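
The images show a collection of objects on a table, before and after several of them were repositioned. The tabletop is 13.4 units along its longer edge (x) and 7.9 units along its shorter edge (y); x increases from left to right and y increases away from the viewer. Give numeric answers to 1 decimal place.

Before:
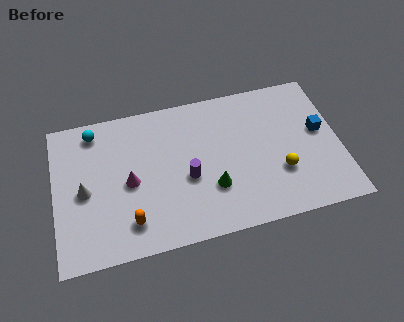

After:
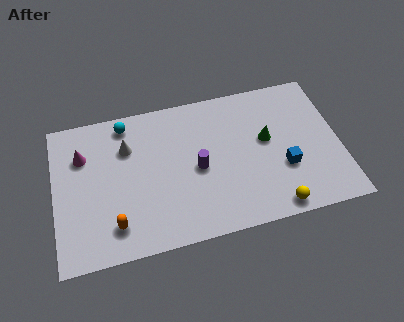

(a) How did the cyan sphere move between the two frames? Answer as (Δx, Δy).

(1.5, 0.1)

The cyan sphere was at about (2.0, 6.8) and moved to about (3.5, 6.9).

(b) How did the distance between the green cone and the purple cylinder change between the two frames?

+2.0

They were about 1.4 units apart before and 3.4 after — 2.0 units further apart.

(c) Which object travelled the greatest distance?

the green cone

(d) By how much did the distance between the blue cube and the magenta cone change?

+0.7

Before: roughly 9.0 units apart; after: 9.7. That's 0.7 units further apart.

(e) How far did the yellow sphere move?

1.8

The yellow sphere moved from about (10.5, 2.6) to (10.1, 0.8), a distance of √(0.4² + 1.8²) ≈ 1.8.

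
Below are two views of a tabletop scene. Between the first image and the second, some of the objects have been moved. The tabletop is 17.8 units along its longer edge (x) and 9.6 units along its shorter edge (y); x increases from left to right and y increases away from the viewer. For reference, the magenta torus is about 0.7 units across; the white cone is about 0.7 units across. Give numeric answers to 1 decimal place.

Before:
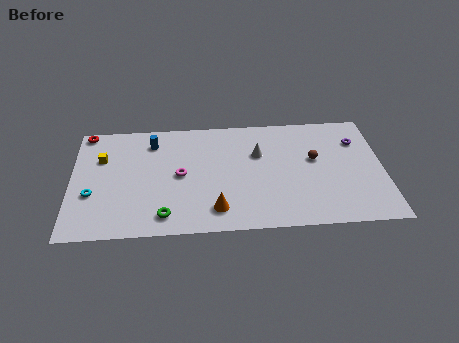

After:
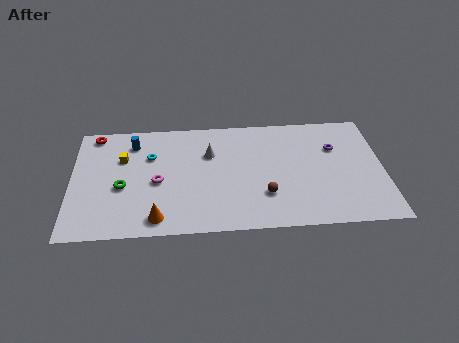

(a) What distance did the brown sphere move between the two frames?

4.0

From (13.9, 5.6) to (11.0, 2.8), the brown sphere covered √(2.9² + 2.8²) ≈ 4.0 units.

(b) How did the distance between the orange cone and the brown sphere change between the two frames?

-0.6

Before: roughly 6.9 units apart; after: 6.3. That's 0.6 units closer together.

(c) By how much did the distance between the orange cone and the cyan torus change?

-2.0

They were about 7.2 units apart before and 5.2 after — 2.0 units closer together.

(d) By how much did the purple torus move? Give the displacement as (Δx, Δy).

(-1.3, -0.5)

From the two frames, the purple torus sits at roughly (16.4, 7.0) before and (15.1, 6.5) after.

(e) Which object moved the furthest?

the cyan torus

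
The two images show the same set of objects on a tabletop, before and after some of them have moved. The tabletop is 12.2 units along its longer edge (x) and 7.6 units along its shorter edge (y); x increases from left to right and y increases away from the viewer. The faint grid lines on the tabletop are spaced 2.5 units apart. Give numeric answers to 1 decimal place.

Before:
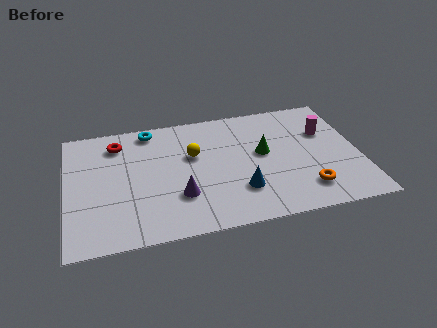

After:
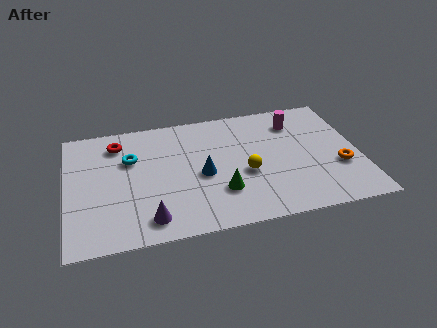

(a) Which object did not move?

the red torus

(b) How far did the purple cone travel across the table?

1.7

The purple cone was near (4.6, 2.3) before and (3.3, 1.2) after, so it travelled √(1.3² + 1.1²) ≈ 1.7 units.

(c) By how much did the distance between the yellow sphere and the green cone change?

-1.5

The distance was about 2.9 in the first image and 1.4 in the second, so they moved 1.5 units closer together.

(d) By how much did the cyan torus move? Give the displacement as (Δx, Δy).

(-0.9, -1.7)

The cyan torus started near (3.6, 6.7) and ended near (2.7, 5.0).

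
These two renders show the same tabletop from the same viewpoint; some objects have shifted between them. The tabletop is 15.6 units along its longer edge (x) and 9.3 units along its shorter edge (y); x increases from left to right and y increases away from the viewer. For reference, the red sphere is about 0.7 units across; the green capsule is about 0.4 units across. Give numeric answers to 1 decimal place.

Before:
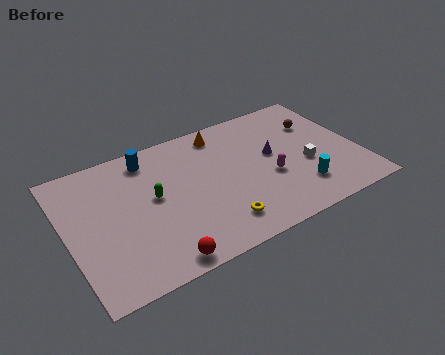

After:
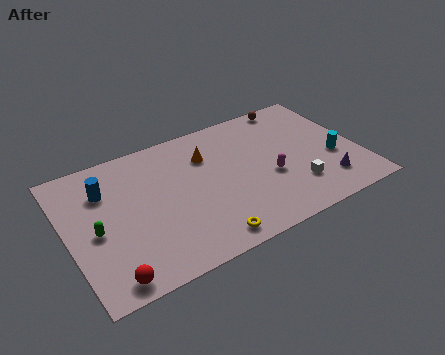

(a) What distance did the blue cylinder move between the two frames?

2.8

The blue cylinder was near (4.7, 7.9) before and (2.2, 6.7) after, so it travelled √(2.5² + 1.2²) ≈ 2.8 units.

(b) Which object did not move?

the magenta capsule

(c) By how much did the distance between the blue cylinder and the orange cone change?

+1.5

The distance was about 4.0 in the first image and 5.5 in the second, so they moved 1.5 units further apart.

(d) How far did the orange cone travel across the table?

1.6

The orange cone moved from about (8.7, 8.0) to (7.7, 6.7), a distance of √(1.0² + 1.3²) ≈ 1.6.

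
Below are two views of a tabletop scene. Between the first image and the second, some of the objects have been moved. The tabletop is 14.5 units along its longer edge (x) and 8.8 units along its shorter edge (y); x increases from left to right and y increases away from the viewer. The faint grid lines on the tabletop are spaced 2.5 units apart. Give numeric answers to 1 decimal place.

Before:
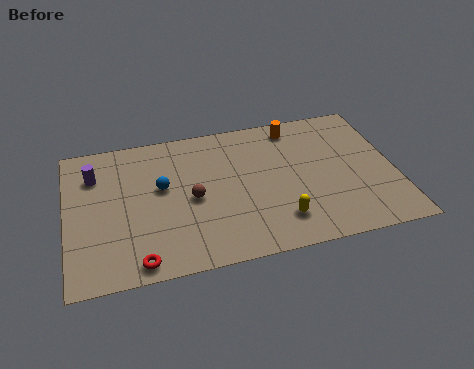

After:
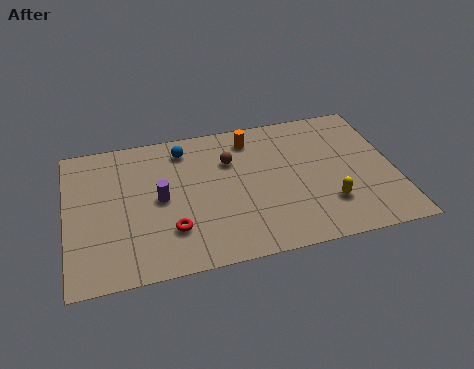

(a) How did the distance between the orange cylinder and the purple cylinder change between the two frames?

-4.0

They were about 9.1 units apart before and 5.1 after — 4.0 units closer together.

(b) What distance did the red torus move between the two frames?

2.1

The red torus was near (3.0, 0.9) before and (4.5, 2.4) after, so it travelled √(1.5² + 1.5²) ≈ 2.1 units.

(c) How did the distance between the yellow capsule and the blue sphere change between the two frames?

+1.9

They were about 5.9 units apart before and 7.8 after — 1.9 units further apart.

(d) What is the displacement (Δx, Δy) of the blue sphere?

(1.1, 2.2)

The blue sphere was at about (4.2, 5.1) and moved to about (5.3, 7.3).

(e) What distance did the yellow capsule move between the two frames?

2.3

The yellow capsule was near (9.2, 1.9) before and (11.4, 2.4) after, so it travelled √(2.2² + 0.5²) ≈ 2.3 units.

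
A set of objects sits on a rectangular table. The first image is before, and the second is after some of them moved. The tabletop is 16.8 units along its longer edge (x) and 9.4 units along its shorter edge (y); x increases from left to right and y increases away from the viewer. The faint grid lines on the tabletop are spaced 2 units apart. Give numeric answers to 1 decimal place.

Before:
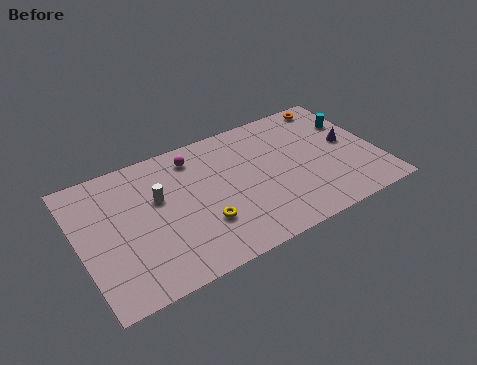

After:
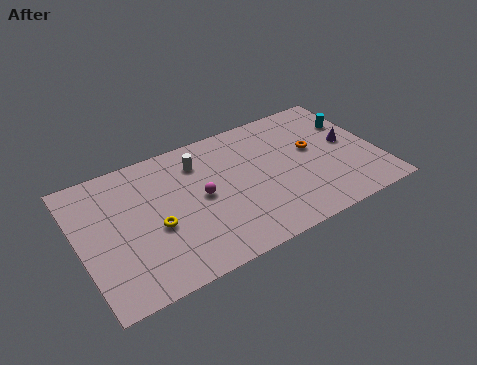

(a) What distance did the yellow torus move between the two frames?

2.7

The yellow torus moved from about (6.6, 2.9) to (4.1, 3.9), a distance of √(2.5² + 1.0²) ≈ 2.7.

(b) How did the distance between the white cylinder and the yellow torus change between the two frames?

+0.9

Before: roughly 3.6 units apart; after: 4.5. That's 0.9 units further apart.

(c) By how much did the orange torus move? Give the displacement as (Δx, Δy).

(-1.7, -3.0)

The orange torus was at about (15.0, 8.4) and moved to about (13.3, 5.4).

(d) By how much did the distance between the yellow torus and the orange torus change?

-0.7

Before: roughly 10.0 units apart; after: 9.3. That's 0.7 units closer together.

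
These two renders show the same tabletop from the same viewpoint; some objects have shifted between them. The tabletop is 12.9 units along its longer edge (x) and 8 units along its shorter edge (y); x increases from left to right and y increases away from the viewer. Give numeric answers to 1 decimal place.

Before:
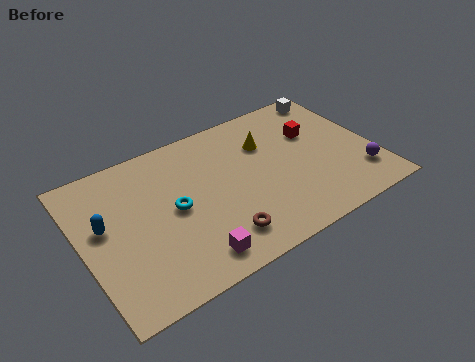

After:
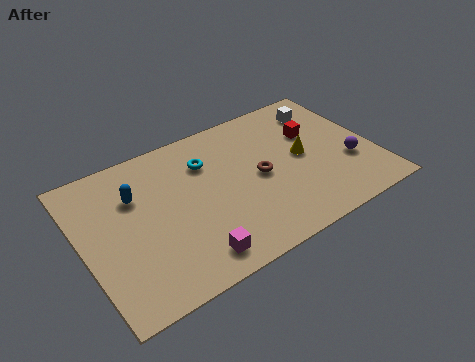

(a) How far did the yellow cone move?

2.1

From (8.4, 5.6) to (9.8, 4.1), the yellow cone covered √(1.4² + 1.5²) ≈ 2.1 units.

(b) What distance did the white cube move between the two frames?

0.9

From (11.8, 7.1) to (11.2, 6.4), the white cube covered √(0.6² + 0.7²) ≈ 0.9 units.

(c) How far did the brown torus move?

3.2

The brown torus moved from about (5.6, 1.6) to (7.8, 3.9), a distance of √(2.2² + 2.3²) ≈ 3.2.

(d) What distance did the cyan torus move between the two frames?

2.5

The cyan torus was near (4.0, 4.0) before and (5.7, 5.8) after, so it travelled √(1.7² + 1.8²) ≈ 2.5 units.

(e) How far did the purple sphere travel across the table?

0.9

The purple sphere was near (12.0, 1.9) before and (11.7, 2.8) after, so it travelled √(0.3² + 0.9²) ≈ 0.9 units.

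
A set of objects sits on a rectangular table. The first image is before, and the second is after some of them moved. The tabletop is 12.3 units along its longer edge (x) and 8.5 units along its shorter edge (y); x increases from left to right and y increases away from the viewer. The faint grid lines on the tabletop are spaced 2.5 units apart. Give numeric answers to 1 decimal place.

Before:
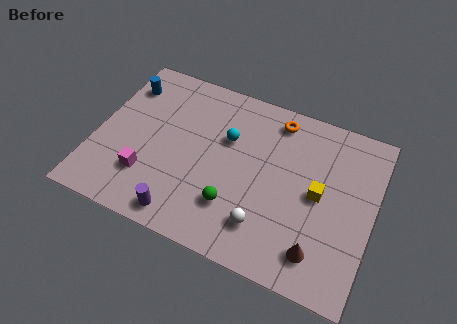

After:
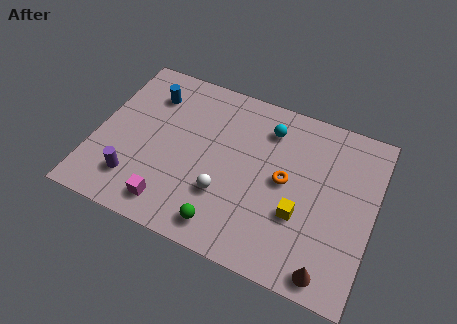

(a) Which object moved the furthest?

the orange torus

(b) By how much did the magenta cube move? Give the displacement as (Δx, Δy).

(1.2, -1.0)

From the two frames, the magenta cube sits at roughly (2.5, 2.3) before and (3.7, 1.3) after.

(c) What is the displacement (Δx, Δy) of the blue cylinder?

(1.2, -0.1)

From the two frames, the blue cylinder sits at roughly (0.9, 6.6) before and (2.1, 6.5) after.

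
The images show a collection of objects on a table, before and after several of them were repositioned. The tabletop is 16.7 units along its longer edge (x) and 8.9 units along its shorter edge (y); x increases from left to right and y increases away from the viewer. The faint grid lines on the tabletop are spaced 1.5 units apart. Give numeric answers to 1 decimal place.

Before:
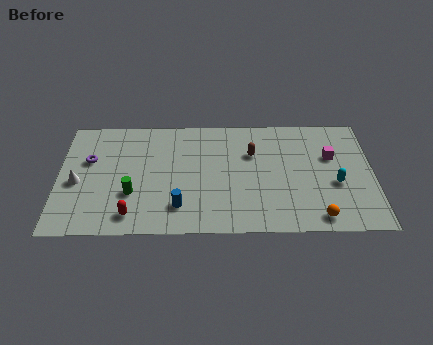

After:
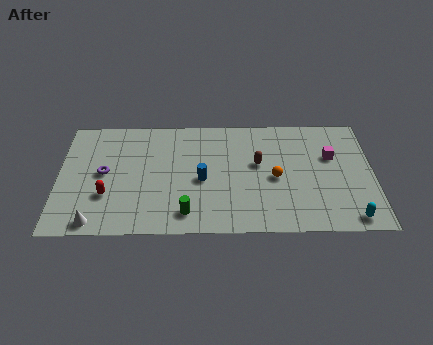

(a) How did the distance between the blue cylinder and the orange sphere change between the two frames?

-3.5

The distance was about 7.4 in the first image and 3.9 in the second, so they moved 3.5 units closer together.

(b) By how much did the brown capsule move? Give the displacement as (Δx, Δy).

(0.3, -0.8)

From the two frames, the brown capsule sits at roughly (10.3, 6.0) before and (10.6, 5.2) after.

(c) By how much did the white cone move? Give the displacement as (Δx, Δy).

(1.0, -3.0)

The white cone was at about (1.0, 3.9) and moved to about (2.0, 0.9).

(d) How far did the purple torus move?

1.3

The purple torus was near (1.6, 5.6) before and (2.4, 4.6) after, so it travelled √(0.8² + 1.0²) ≈ 1.3 units.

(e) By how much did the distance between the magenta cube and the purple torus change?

-0.8

The distance was about 12.9 in the first image and 12.1 in the second, so they moved 0.8 units closer together.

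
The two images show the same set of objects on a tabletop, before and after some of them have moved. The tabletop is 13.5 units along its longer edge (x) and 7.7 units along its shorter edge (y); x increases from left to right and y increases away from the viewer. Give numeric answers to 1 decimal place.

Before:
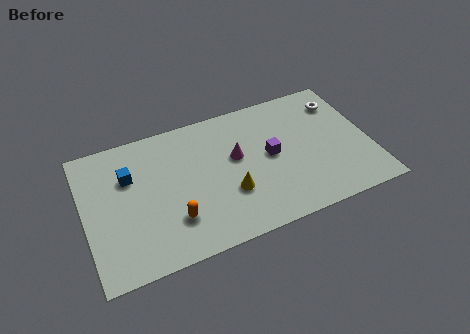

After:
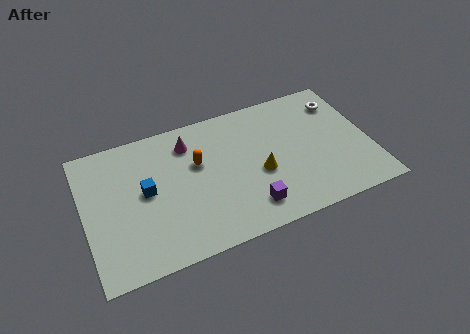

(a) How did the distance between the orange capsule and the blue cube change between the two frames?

-1.0

The distance was about 3.6 in the first image and 2.6 in the second, so they moved 1.0 units closer together.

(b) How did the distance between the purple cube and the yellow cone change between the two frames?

-0.7

The distance was about 2.5 in the first image and 1.8 in the second, so they moved 0.7 units closer together.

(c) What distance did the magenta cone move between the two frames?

2.6

The magenta cone moved from about (7.2, 4.5) to (5.1, 6.1), a distance of √(2.1² + 1.6²) ≈ 2.6.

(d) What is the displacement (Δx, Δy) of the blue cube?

(0.7, -1.1)

The blue cube started near (2.2, 5.2) and ended near (2.9, 4.1).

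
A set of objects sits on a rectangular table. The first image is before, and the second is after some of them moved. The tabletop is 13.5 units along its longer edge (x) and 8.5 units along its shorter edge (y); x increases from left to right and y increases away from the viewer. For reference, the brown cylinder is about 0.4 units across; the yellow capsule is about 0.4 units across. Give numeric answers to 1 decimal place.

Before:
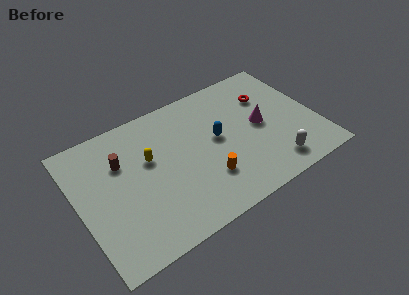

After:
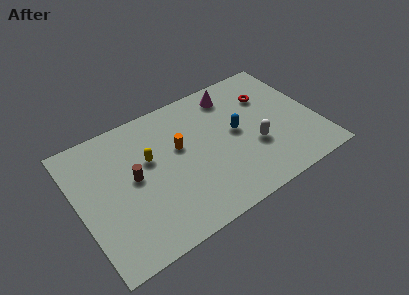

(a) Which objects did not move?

the yellow capsule and the red torus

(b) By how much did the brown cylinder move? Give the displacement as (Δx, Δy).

(0.5, -1.3)

The brown cylinder started near (2.6, 5.8) and ended near (3.1, 4.5).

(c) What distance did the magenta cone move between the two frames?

3.0

The magenta cone moved from about (10.4, 4.3) to (9.2, 7.1), a distance of √(1.2² + 2.8²) ≈ 3.0.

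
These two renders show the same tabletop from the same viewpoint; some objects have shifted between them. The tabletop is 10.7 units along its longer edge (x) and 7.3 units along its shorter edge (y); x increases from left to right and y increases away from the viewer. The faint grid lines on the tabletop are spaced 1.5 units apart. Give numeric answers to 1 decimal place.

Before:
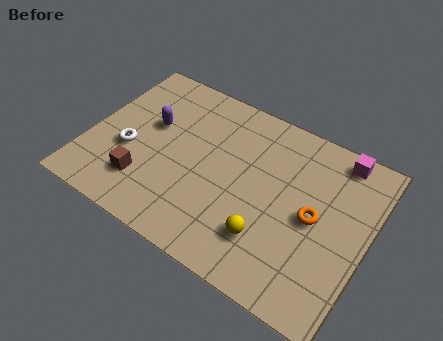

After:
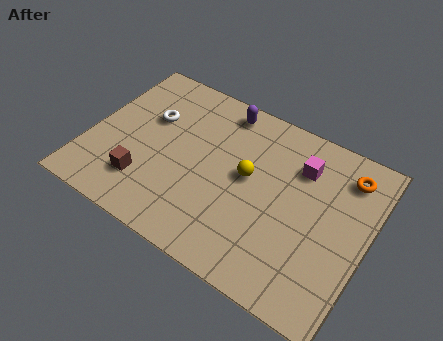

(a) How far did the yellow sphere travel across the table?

2.4

From (7.2, 1.9) to (6.1, 4.0), the yellow sphere covered √(1.1² + 2.1²) ≈ 2.4 units.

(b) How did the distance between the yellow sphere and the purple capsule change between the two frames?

-2.8

Before: roughly 5.6 units apart; after: 2.8. That's 2.8 units closer together.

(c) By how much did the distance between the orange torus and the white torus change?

+0.5

The distance was about 7.1 in the first image and 7.6 in the second, so they moved 0.5 units further apart.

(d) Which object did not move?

the brown cube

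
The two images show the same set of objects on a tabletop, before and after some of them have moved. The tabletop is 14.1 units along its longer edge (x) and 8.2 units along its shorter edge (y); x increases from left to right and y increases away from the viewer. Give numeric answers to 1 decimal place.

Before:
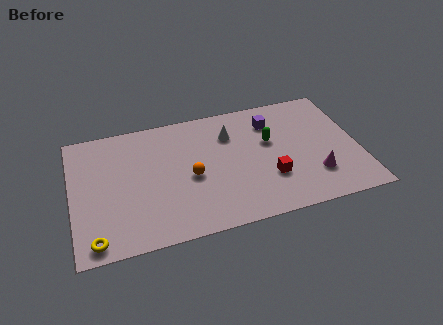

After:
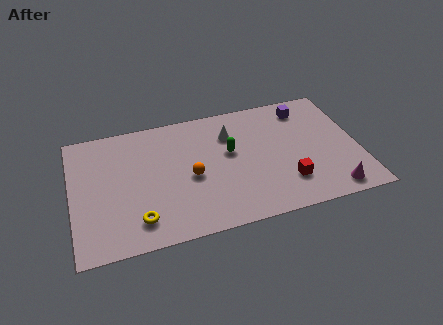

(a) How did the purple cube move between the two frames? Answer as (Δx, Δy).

(1.7, 0.5)

From the two frames, the purple cube sits at roughly (10.0, 6.3) before and (11.7, 6.8) after.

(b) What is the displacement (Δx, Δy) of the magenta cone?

(0.7, -1.2)

The magenta cone started near (11.8, 2.2) and ended near (12.5, 1.0).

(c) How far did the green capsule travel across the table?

2.0

The green capsule was near (9.8, 5.0) before and (7.8, 4.8) after, so it travelled √(2.0² + 0.2²) ≈ 2.0 units.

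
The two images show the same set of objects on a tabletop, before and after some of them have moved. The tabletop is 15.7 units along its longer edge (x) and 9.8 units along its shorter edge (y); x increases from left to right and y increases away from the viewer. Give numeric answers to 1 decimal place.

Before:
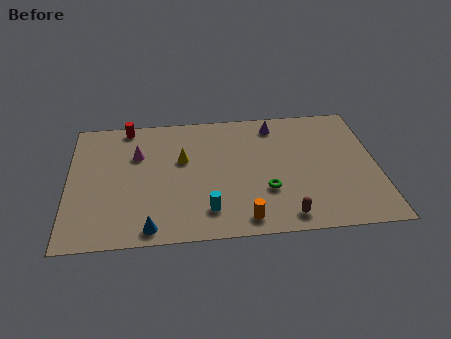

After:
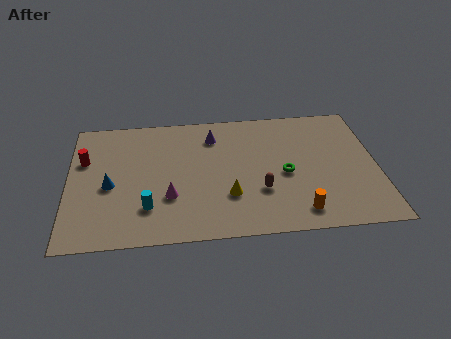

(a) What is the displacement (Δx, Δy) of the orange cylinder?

(2.8, 0.3)

The orange cylinder started near (8.8, 1.2) and ended near (11.6, 1.5).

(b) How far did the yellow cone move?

3.8

The yellow cone moved from about (5.8, 6.0) to (8.1, 3.0), a distance of √(2.3² + 3.0²) ≈ 3.8.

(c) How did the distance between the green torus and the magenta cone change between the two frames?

-1.3

The distance was about 7.3 in the first image and 6.0 in the second, so they moved 1.3 units closer together.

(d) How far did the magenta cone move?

3.8

The magenta cone moved from about (3.5, 6.6) to (5.1, 3.2), a distance of √(1.6² + 3.4²) ≈ 3.8.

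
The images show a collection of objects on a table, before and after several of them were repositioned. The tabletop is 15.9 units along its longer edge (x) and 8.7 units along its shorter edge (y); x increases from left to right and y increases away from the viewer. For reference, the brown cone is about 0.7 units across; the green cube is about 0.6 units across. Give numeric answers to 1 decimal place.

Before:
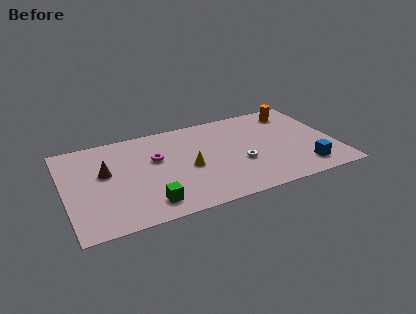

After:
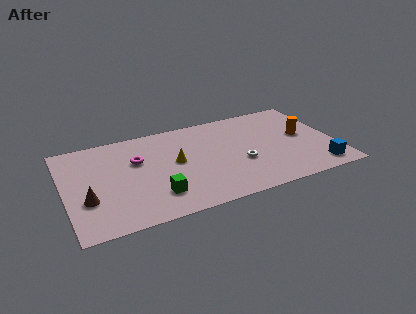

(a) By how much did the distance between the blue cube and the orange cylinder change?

-2.2

The distance was about 5.6 in the first image and 3.4 in the second, so they moved 2.2 units closer together.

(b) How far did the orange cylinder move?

2.5

From (13.9, 7.2) to (14.1, 4.7), the orange cylinder covered √(0.2² + 2.5²) ≈ 2.5 units.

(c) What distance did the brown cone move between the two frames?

2.4

The brown cone was near (2.4, 5.1) before and (1.2, 3.0) after, so it travelled √(1.2² + 2.1²) ≈ 2.4 units.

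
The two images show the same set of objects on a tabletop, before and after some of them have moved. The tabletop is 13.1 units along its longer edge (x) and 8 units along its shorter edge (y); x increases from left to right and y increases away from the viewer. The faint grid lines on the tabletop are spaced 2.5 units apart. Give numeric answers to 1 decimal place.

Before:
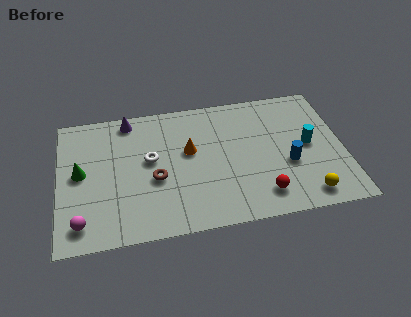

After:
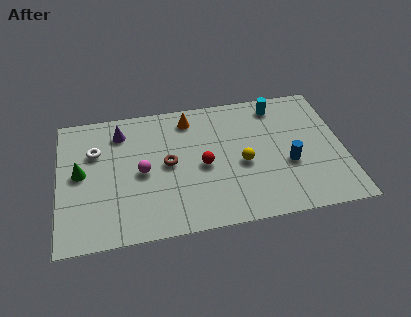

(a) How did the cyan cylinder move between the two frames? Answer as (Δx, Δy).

(-1.3, 2.7)

From the two frames, the cyan cylinder sits at roughly (11.5, 4.1) before and (10.2, 6.8) after.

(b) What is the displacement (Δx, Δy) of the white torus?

(-2.5, 0.9)

The white torus started near (4.2, 4.5) and ended near (1.7, 5.4).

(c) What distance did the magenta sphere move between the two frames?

3.8

From (1.0, 1.3) to (3.8, 3.8), the magenta sphere covered √(2.8² + 2.5²) ≈ 3.8 units.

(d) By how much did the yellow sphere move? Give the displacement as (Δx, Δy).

(-2.8, 2.4)

The yellow sphere was at about (11.2, 1.1) and moved to about (8.4, 3.5).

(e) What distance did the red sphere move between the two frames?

3.4

From (9.2, 1.5) to (6.6, 3.7), the red sphere covered √(2.6² + 2.2²) ≈ 3.4 units.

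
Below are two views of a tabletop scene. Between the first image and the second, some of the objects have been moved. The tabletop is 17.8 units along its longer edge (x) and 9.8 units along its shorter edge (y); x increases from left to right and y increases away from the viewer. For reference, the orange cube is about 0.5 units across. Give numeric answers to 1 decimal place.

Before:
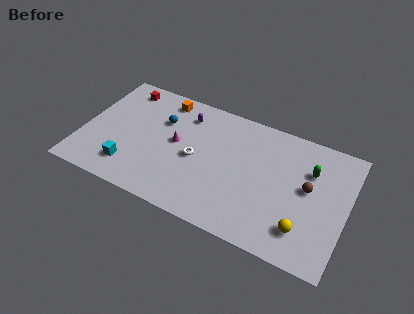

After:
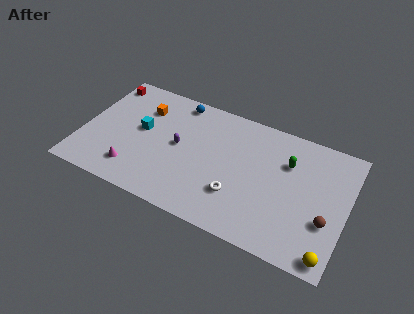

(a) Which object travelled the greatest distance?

the magenta cone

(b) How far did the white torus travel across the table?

3.4

The white torus was near (7.7, 4.6) before and (10.7, 2.9) after, so it travelled √(3.0² + 1.7²) ≈ 3.4 units.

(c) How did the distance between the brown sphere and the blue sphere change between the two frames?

+1.7

Before: roughly 10.2 units apart; after: 11.9. That's 1.7 units further apart.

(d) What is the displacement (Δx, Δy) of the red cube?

(-1.3, 0.0)

From the two frames, the red cube sits at roughly (2.2, 8.4) before and (0.9, 8.4) after.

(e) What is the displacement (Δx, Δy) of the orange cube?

(-1.2, -1.3)

From the two frames, the orange cube sits at roughly (5.0, 8.5) before and (3.8, 7.2) after.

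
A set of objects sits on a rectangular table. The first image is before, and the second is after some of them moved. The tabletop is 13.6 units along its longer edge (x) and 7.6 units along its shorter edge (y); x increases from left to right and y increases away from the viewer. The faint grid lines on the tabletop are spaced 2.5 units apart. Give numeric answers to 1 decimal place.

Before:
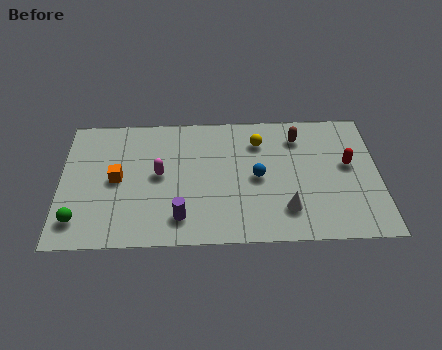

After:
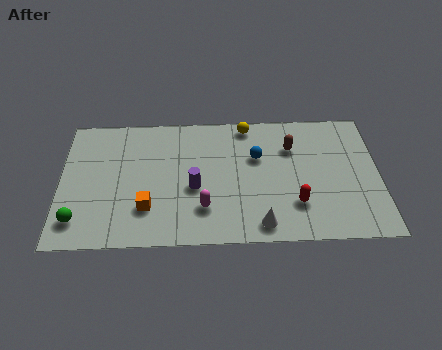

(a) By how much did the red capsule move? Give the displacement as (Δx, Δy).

(-2.3, -2.2)

The red capsule was at about (12.3, 4.3) and moved to about (10.0, 2.1).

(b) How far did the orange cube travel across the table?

2.1

From (2.4, 3.8) to (3.7, 2.1), the orange cube covered √(1.3² + 1.7²) ≈ 2.1 units.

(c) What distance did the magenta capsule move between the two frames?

2.8

From (4.2, 4.0) to (6.1, 2.0), the magenta capsule covered √(1.9² + 2.0²) ≈ 2.8 units.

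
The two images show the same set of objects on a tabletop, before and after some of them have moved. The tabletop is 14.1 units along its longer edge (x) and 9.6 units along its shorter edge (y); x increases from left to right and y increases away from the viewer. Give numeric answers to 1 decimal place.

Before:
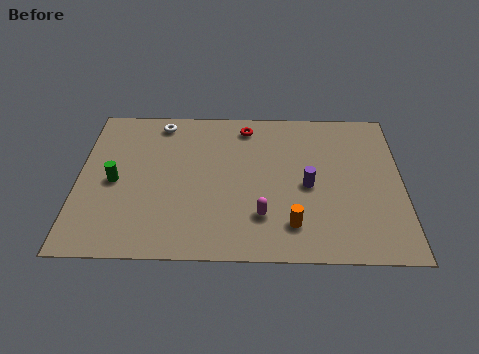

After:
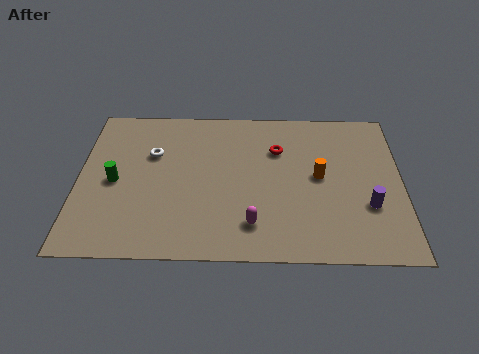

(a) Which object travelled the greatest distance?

the orange cylinder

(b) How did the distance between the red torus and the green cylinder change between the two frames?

+0.6

Before: roughly 6.8 units apart; after: 7.4. That's 0.6 units further apart.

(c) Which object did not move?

the green cylinder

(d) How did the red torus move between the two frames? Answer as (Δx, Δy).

(1.4, -1.5)

The red torus started near (7.3, 8.2) and ended near (8.7, 6.7).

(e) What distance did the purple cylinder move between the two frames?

2.9

The purple cylinder was near (10.0, 4.4) before and (12.6, 3.2) after, so it travelled √(2.6² + 1.2²) ≈ 2.9 units.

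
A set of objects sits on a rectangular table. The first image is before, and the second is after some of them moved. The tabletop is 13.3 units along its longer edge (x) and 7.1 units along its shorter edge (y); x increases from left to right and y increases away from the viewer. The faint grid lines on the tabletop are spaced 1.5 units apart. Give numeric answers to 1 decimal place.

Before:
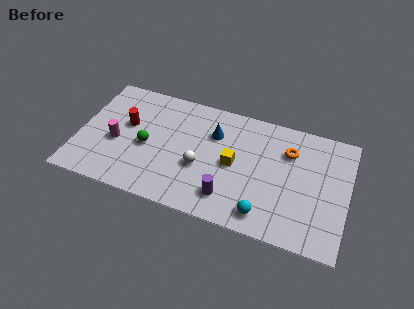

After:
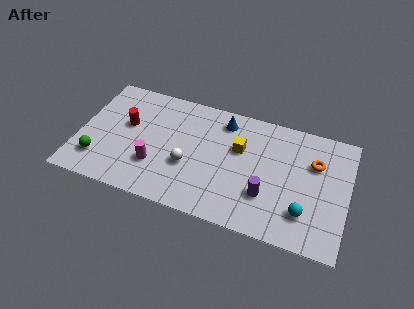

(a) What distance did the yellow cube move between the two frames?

1.0

The yellow cube was near (7.7, 3.5) before and (7.9, 4.5) after, so it travelled √(0.2² + 1.0²) ≈ 1.0 units.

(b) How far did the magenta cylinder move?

2.2

The magenta cylinder moved from about (1.9, 3.0) to (3.9, 2.2), a distance of √(2.0² + 0.8²) ≈ 2.2.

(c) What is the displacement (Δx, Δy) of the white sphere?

(-0.6, -0.1)

From the two frames, the white sphere sits at roughly (6.1, 2.8) before and (5.5, 2.7) after.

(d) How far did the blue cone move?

1.0

The blue cone moved from about (6.6, 5.0) to (7.0, 5.9), a distance of √(0.4² + 0.9²) ≈ 1.0.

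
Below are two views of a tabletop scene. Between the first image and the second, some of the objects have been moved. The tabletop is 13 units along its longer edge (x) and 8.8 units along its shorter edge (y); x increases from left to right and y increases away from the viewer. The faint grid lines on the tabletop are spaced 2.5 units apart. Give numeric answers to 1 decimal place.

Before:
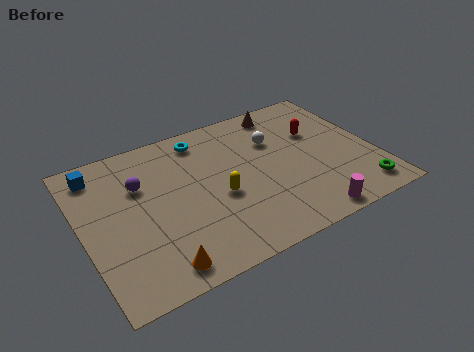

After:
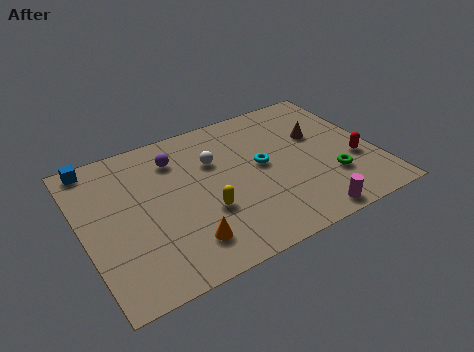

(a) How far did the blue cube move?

0.6

From (1.0, 7.4) to (0.9, 8.0), the blue cube covered √(0.1² + 0.6²) ≈ 0.6 units.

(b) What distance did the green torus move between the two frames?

1.7

The green torus was near (11.9, 1.3) before and (10.8, 2.6) after, so it travelled √(1.1² + 1.3²) ≈ 1.7 units.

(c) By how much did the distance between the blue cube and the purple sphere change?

+1.4

The distance was about 2.3 in the first image and 3.7 in the second, so they moved 1.4 units further apart.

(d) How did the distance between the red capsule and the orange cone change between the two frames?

-1.1

They were about 9.1 units apart before and 8.0 after — 1.1 units closer together.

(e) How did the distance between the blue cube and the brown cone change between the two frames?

+1.6

The distance was about 8.5 in the first image and 10.1 in the second, so they moved 1.6 units further apart.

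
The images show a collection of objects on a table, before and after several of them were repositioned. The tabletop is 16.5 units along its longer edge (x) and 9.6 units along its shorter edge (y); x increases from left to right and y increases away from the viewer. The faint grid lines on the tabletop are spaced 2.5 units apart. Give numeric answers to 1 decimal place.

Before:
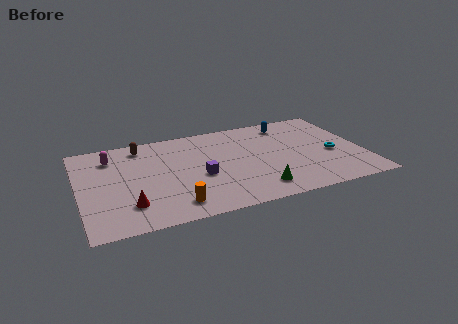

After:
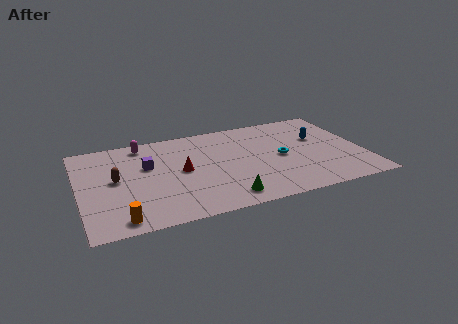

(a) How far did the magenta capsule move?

2.1

The magenta capsule was near (2.0, 7.5) before and (3.9, 8.4) after, so it travelled √(1.9² + 0.9²) ≈ 2.1 units.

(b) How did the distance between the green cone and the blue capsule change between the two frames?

+0.7

They were about 6.9 units apart before and 7.6 after — 0.7 units further apart.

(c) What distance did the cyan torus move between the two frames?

3.0

The cyan torus was near (14.7, 4.1) before and (11.7, 4.6) after, so it travelled √(3.0² + 0.5²) ≈ 3.0 units.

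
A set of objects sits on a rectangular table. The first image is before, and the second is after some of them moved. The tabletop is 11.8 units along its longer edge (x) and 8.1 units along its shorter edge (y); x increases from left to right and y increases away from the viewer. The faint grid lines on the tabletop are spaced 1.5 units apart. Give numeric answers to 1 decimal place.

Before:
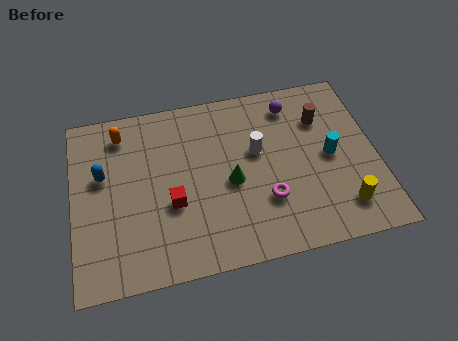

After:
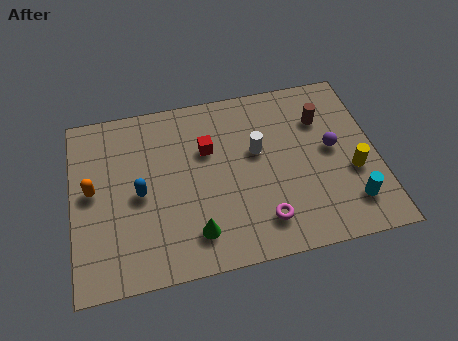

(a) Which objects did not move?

the brown cylinder and the white cylinder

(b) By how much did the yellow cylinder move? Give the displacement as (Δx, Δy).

(0.5, 1.5)

The yellow cylinder was at about (10.3, 1.6) and moved to about (10.8, 3.1).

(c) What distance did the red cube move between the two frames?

2.7

The red cube was near (3.8, 3.1) before and (5.3, 5.3) after, so it travelled √(1.5² + 2.2²) ≈ 2.7 units.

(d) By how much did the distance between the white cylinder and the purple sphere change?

+0.5

Before: roughly 2.4 units apart; after: 2.9. That's 0.5 units further apart.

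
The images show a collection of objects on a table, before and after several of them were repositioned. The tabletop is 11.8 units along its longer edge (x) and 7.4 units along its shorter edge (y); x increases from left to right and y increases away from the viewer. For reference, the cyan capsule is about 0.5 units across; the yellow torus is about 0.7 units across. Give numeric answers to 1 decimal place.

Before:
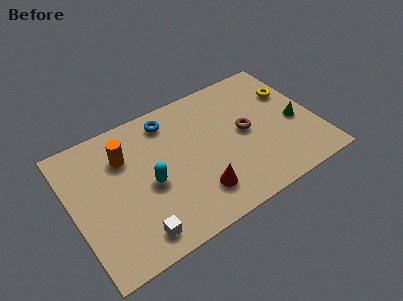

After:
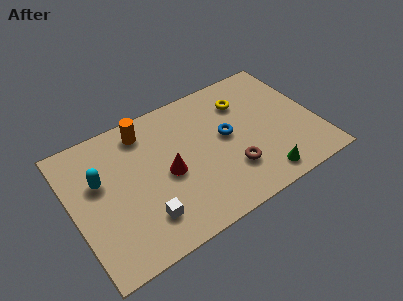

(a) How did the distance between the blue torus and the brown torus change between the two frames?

-2.3

They were about 4.2 units apart before and 1.9 after — 2.3 units closer together.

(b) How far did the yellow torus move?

2.4

The yellow torus moved from about (10.9, 5.0) to (8.6, 5.5), a distance of √(2.3² + 0.5²) ≈ 2.4.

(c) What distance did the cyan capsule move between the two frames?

2.6

The cyan capsule moved from about (3.6, 3.3) to (1.4, 4.6), a distance of √(2.2² + 1.3²) ≈ 2.6.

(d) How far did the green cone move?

3.0

The green cone moved from about (10.8, 3.2) to (8.7, 1.0), a distance of √(2.1² + 2.2²) ≈ 3.0.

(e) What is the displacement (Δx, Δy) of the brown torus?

(-1.0, -1.7)

From the two frames, the brown torus sits at roughly (8.4, 3.8) before and (7.4, 2.1) after.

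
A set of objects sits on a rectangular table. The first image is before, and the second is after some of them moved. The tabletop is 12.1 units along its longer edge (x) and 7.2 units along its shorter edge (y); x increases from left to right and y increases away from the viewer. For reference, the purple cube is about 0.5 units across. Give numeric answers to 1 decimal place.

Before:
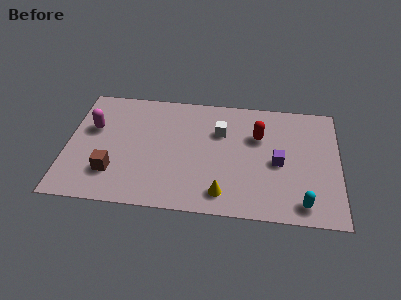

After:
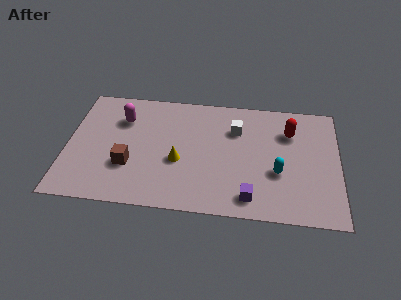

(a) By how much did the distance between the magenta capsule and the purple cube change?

-1.3

They were about 8.4 units apart before and 7.1 after — 1.3 units closer together.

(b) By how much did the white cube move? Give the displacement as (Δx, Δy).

(0.7, 0.2)

From the two frames, the white cube sits at roughly (6.8, 4.9) before and (7.5, 5.1) after.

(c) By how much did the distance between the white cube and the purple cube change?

+1.0

They were about 3.1 units apart before and 4.1 after — 1.0 units further apart.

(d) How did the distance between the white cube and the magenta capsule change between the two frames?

-0.6

They were about 5.7 units apart before and 5.1 after — 0.6 units closer together.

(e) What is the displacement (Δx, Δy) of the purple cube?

(-1.2, -2.2)

The purple cube was at about (9.4, 3.3) and moved to about (8.2, 1.1).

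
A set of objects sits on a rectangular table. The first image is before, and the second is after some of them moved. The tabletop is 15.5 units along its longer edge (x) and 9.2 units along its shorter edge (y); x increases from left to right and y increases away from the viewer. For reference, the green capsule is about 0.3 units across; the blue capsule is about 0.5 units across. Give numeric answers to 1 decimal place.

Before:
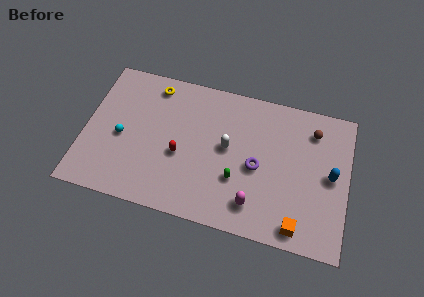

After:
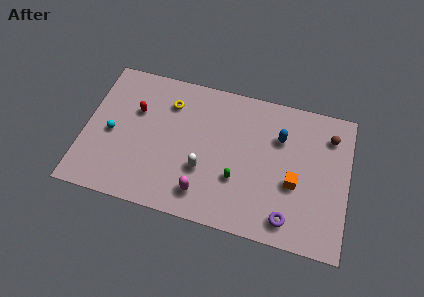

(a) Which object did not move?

the green capsule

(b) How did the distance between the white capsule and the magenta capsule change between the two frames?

-2.2

Before: roughly 3.7 units apart; after: 1.5. That's 2.2 units closer together.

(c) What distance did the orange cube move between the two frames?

2.6

The orange cube moved from about (12.8, 1.1) to (12.4, 3.7), a distance of √(0.4² + 2.6²) ≈ 2.6.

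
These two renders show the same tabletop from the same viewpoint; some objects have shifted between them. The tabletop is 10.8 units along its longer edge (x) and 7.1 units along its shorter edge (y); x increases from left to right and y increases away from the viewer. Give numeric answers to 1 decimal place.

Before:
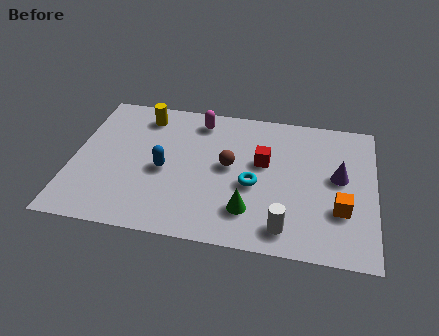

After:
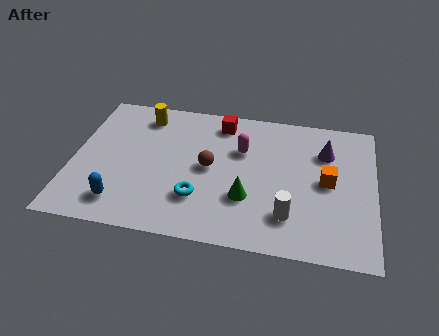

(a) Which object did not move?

the yellow cylinder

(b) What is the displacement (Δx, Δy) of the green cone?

(-0.1, 0.6)

From the two frames, the green cone sits at roughly (6.4, 1.7) before and (6.3, 2.3) after.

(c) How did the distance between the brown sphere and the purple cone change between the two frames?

+0.5

Before: roughly 3.9 units apart; after: 4.4. That's 0.5 units further apart.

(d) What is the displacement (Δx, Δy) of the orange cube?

(-0.5, 1.3)

The orange cube started near (9.6, 2.3) and ended near (9.1, 3.6).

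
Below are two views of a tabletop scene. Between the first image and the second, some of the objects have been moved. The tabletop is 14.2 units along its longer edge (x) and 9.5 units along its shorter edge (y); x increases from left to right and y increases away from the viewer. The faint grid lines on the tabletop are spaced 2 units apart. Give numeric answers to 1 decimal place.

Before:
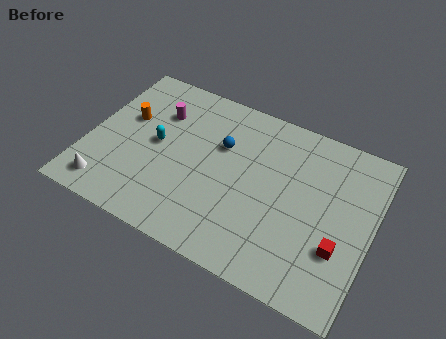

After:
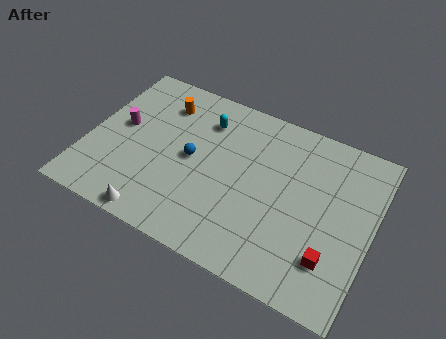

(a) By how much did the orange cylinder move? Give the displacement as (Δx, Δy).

(1.6, 1.6)

The orange cylinder was at about (1.7, 5.8) and moved to about (3.3, 7.4).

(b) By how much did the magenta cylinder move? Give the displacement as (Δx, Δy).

(-1.7, -1.6)

The magenta cylinder was at about (3.2, 6.8) and moved to about (1.5, 5.2).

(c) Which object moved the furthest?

the cyan capsule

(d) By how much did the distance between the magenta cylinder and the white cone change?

-0.6

The distance was about 5.7 in the first image and 5.1 in the second, so they moved 0.6 units closer together.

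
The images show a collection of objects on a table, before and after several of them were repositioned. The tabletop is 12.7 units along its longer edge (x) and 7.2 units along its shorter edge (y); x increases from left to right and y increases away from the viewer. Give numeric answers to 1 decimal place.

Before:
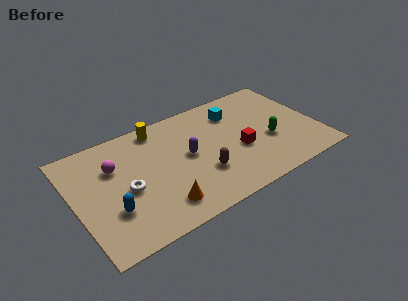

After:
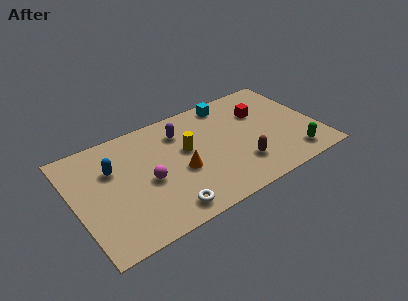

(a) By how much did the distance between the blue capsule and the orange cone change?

+1.2

The distance was about 2.6 in the first image and 3.8 in the second, so they moved 1.2 units further apart.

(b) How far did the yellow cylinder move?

2.4

The yellow cylinder was near (4.7, 6.3) before and (5.9, 4.2) after, so it travelled √(1.2² + 2.1²) ≈ 2.4 units.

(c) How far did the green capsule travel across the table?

1.9

The green capsule moved from about (10.1, 2.8) to (11.1, 1.2), a distance of √(1.0² + 1.6²) ≈ 1.9.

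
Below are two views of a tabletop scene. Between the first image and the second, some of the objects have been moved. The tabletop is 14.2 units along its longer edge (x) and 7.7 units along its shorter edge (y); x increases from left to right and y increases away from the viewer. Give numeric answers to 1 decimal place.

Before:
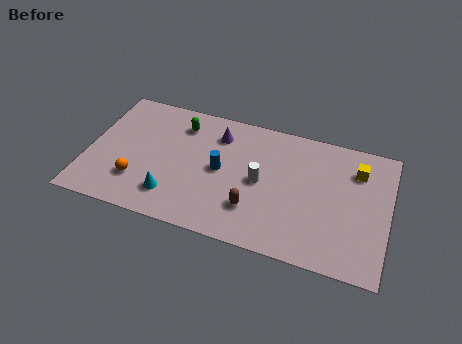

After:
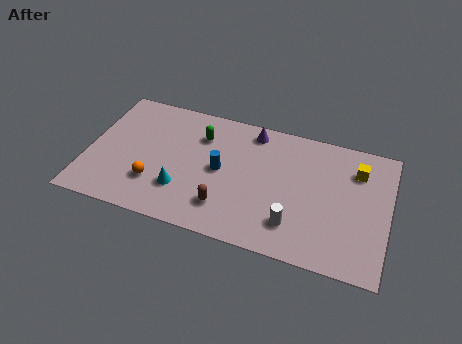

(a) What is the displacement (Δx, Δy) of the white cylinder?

(1.7, -2.0)

The white cylinder was at about (8.2, 3.8) and moved to about (9.9, 1.8).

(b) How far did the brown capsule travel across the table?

1.3

From (8.0, 2.1) to (6.7, 1.8), the brown capsule covered √(1.3² + 0.3²) ≈ 1.3 units.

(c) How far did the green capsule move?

1.1

The green capsule moved from about (4.2, 6.1) to (5.2, 5.7), a distance of √(1.0² + 0.4²) ≈ 1.1.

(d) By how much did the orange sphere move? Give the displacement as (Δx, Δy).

(0.8, 0.1)

From the two frames, the orange sphere sits at roughly (2.5, 2.1) before and (3.3, 2.2) after.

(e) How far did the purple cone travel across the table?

1.7

From (6.0, 6.0) to (7.6, 6.7), the purple cone covered √(1.6² + 0.7²) ≈ 1.7 units.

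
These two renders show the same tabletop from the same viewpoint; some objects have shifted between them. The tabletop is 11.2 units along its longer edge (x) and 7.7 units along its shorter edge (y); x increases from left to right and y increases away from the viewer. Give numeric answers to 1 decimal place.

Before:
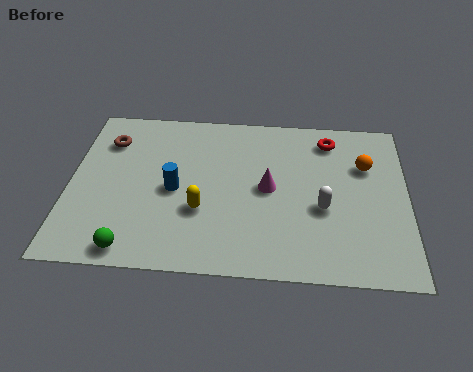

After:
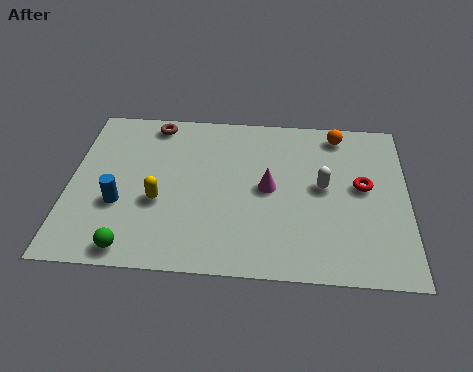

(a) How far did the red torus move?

2.5

The red torus was near (8.6, 6.4) before and (9.7, 4.2) after, so it travelled √(1.1² + 2.2²) ≈ 2.5 units.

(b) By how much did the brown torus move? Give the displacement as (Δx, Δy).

(1.5, 1.0)

From the two frames, the brown torus sits at roughly (1.2, 5.8) before and (2.7, 6.8) after.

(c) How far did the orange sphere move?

1.7

The orange sphere was near (9.8, 5.2) before and (8.9, 6.7) after, so it travelled √(0.9² + 1.5²) ≈ 1.7 units.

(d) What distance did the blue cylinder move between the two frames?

2.0

The blue cylinder was near (3.5, 3.6) before and (1.7, 2.8) after, so it travelled √(1.8² + 0.8²) ≈ 2.0 units.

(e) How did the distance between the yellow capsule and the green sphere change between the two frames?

-0.6

They were about 2.9 units apart before and 2.3 after — 0.6 units closer together.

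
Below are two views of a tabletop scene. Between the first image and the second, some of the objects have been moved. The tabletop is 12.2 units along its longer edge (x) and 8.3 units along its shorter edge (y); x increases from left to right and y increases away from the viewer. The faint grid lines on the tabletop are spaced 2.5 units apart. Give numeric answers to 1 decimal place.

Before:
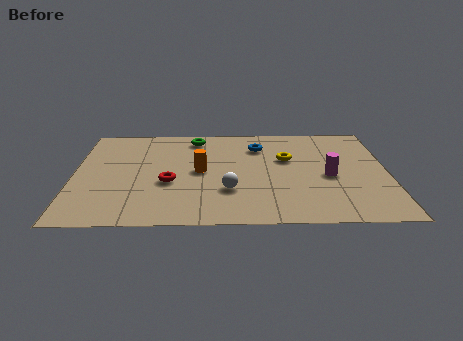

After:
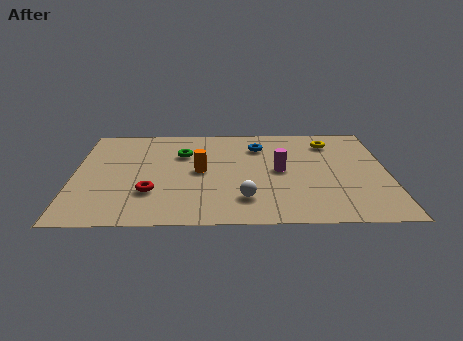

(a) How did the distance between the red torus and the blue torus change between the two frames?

+1.1

Before: roughly 4.6 units apart; after: 5.7. That's 1.1 units further apart.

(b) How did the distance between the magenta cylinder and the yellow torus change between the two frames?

+0.9

The distance was about 2.2 in the first image and 3.1 in the second, so they moved 0.9 units further apart.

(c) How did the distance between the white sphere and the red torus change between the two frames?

+1.2

They were about 2.4 units apart before and 3.6 after — 1.2 units further apart.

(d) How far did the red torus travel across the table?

1.1

From (3.7, 3.3) to (3.0, 2.5), the red torus covered √(0.7² + 0.8²) ≈ 1.1 units.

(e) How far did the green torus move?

1.5

The green torus moved from about (4.7, 7.1) to (4.2, 5.7), a distance of √(0.5² + 1.4²) ≈ 1.5.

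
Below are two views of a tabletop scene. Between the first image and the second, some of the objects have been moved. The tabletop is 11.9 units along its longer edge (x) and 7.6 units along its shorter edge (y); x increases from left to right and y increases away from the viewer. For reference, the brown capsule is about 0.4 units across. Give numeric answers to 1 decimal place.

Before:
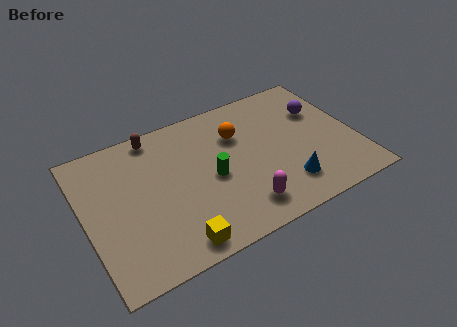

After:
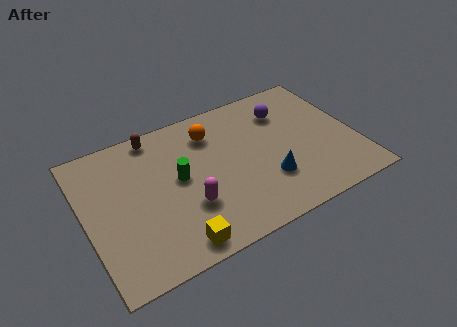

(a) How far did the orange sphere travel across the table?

1.3

The orange sphere was near (6.9, 5.3) before and (5.8, 5.9) after, so it travelled √(1.1² + 0.6²) ≈ 1.3 units.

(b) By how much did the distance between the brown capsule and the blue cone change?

-0.9

The distance was about 7.2 in the first image and 6.3 in the second, so they moved 0.9 units closer together.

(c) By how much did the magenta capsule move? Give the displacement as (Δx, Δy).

(-2.2, 1.1)

From the two frames, the magenta capsule sits at roughly (6.5, 1.4) before and (4.3, 2.5) after.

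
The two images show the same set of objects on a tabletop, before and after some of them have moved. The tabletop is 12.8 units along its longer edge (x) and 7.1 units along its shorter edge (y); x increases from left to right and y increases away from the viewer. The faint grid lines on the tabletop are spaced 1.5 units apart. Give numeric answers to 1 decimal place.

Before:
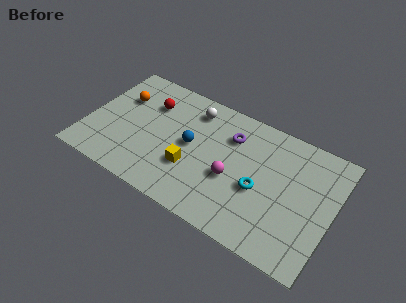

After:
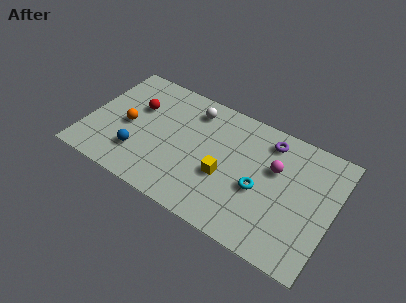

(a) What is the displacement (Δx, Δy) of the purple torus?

(1.9, 0.7)

The purple torus started near (7.3, 5.2) and ended near (9.2, 5.9).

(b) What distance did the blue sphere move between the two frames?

3.1

The blue sphere moved from about (5.4, 3.7) to (2.9, 1.9), a distance of √(2.5² + 1.8²) ≈ 3.1.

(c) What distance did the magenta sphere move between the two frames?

2.6

The magenta sphere was near (7.7, 2.9) before and (9.7, 4.5) after, so it travelled √(2.0² + 1.6²) ≈ 2.6 units.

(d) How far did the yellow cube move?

1.7

The yellow cube was near (5.6, 2.4) before and (7.3, 2.8) after, so it travelled √(1.7² + 0.4²) ≈ 1.7 units.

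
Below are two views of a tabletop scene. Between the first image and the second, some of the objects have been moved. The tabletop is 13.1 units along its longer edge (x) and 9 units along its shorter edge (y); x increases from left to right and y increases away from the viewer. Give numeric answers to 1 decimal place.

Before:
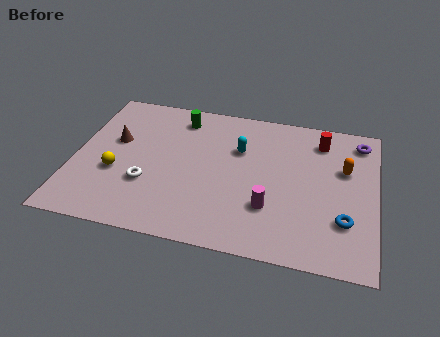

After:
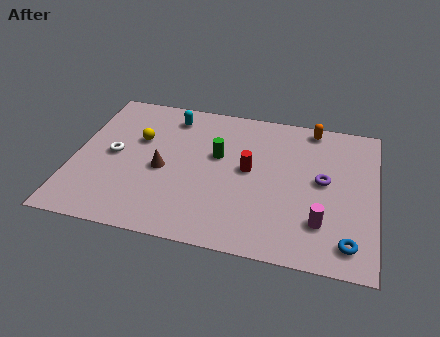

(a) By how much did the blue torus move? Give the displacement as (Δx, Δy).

(0.2, -1.2)

The blue torus was at about (11.8, 2.6) and moved to about (12.0, 1.4).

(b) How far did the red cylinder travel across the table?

3.9

From (10.6, 7.3) to (7.6, 4.8), the red cylinder covered √(3.0² + 2.5²) ≈ 3.9 units.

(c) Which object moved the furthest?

the red cylinder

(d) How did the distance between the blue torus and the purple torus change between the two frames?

-1.4

The distance was about 5.0 in the first image and 3.6 in the second, so they moved 1.4 units closer together.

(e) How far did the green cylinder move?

2.8

The green cylinder moved from about (4.4, 7.5) to (6.2, 5.4), a distance of √(1.8² + 2.1²) ≈ 2.8.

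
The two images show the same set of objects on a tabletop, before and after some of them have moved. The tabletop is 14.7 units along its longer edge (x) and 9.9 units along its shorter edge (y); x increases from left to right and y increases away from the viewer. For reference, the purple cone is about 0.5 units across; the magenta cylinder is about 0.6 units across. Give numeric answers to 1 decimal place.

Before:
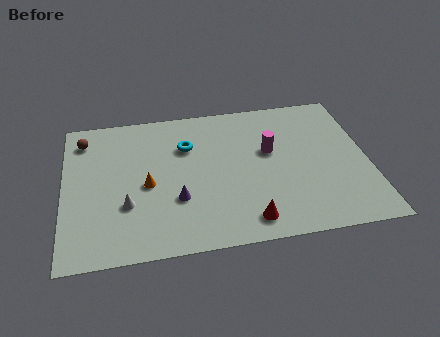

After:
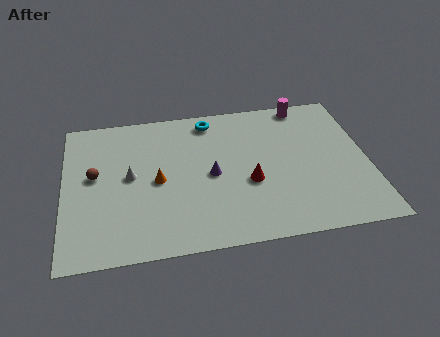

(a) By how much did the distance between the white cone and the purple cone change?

+1.5

Before: roughly 2.4 units apart; after: 3.9. That's 1.5 units further apart.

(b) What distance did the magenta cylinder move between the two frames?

3.6

From (10.0, 5.9) to (11.9, 9.0), the magenta cylinder covered √(1.9² + 3.1²) ≈ 3.6 units.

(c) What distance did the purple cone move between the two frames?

2.2

The purple cone was near (5.4, 3.3) before and (7.1, 4.7) after, so it travelled √(1.7² + 1.4²) ≈ 2.2 units.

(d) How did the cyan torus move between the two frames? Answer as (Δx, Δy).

(1.2, 1.7)

The cyan torus was at about (6.0, 6.9) and moved to about (7.2, 8.6).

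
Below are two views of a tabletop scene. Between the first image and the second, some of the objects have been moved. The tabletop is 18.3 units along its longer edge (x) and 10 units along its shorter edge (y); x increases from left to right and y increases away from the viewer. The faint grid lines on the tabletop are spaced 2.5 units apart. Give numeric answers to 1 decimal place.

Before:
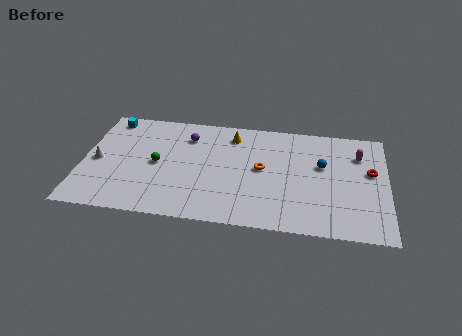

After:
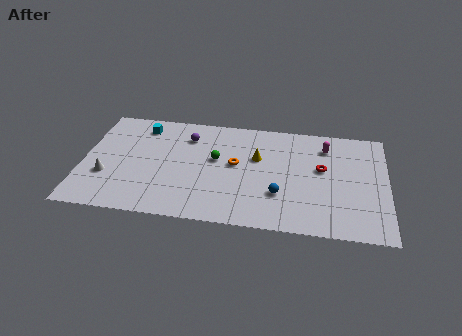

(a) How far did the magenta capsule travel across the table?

2.1

The magenta capsule was near (16.6, 7.4) before and (14.6, 7.9) after, so it travelled √(2.0² + 0.5²) ≈ 2.1 units.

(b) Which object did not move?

the purple sphere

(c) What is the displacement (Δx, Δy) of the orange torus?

(-1.6, 0.2)

The orange torus was at about (10.8, 5.3) and moved to about (9.2, 5.5).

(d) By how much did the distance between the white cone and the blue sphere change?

-3.2

They were about 13.6 units apart before and 10.4 after — 3.2 units closer together.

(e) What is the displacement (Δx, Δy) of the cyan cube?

(2.0, -0.5)

From the two frames, the cyan cube sits at roughly (1.4, 8.8) before and (3.4, 8.3) after.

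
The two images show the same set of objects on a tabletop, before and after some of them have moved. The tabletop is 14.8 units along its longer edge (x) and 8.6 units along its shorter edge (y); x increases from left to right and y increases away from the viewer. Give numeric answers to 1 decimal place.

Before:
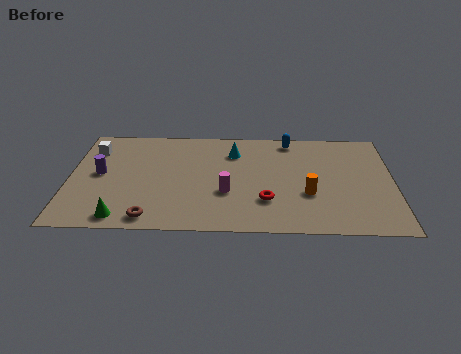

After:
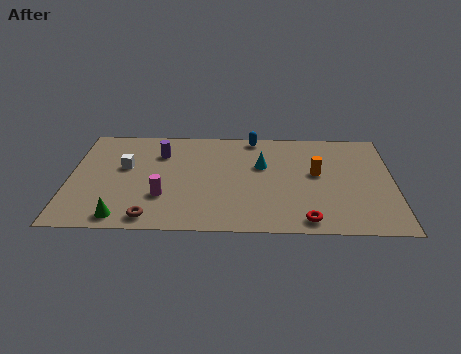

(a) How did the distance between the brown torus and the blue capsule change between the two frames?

-0.9

The distance was about 9.1 in the first image and 8.2 in the second, so they moved 0.9 units closer together.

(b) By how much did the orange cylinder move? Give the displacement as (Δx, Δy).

(0.4, 1.7)

The orange cylinder started near (10.9, 3.1) and ended near (11.3, 4.8).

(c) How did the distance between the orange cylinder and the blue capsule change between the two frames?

-0.4

They were about 4.6 units apart before and 4.2 after — 0.4 units closer together.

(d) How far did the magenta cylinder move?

2.9

The magenta cylinder was near (7.2, 3.1) before and (4.3, 2.7) after, so it travelled √(2.9² + 0.4²) ≈ 2.9 units.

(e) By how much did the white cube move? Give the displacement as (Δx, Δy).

(1.5, -1.4)

From the two frames, the white cube sits at roughly (1.0, 6.5) before and (2.5, 5.1) after.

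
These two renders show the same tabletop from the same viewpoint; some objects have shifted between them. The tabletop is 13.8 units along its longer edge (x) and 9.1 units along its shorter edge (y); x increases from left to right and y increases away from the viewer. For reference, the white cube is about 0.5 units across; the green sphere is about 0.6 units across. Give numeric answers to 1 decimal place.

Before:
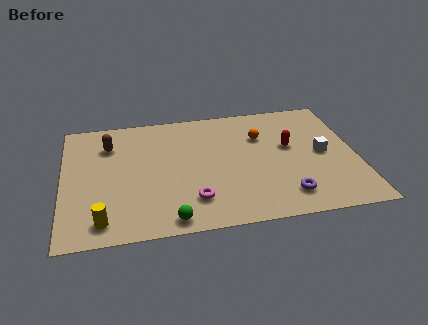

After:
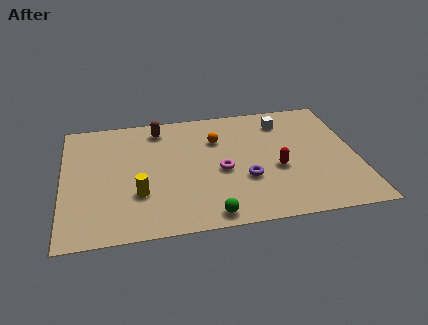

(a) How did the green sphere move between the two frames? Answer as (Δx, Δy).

(1.8, 0.0)

From the two frames, the green sphere sits at roughly (4.9, 0.9) before and (6.7, 0.9) after.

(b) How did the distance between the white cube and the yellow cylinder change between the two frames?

-2.6

The distance was about 10.9 in the first image and 8.3 in the second, so they moved 2.6 units closer together.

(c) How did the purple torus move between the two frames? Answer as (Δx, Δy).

(-1.8, 1.5)

From the two frames, the purple torus sits at roughly (10.3, 1.7) before and (8.5, 3.2) after.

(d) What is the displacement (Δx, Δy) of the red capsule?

(-0.7, -1.6)

From the two frames, the red capsule sits at roughly (10.7, 5.3) before and (10.0, 3.7) after.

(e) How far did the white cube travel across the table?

3.3

The white cube was near (12.2, 4.5) before and (10.5, 7.3) after, so it travelled √(1.7² + 2.8²) ≈ 3.3 units.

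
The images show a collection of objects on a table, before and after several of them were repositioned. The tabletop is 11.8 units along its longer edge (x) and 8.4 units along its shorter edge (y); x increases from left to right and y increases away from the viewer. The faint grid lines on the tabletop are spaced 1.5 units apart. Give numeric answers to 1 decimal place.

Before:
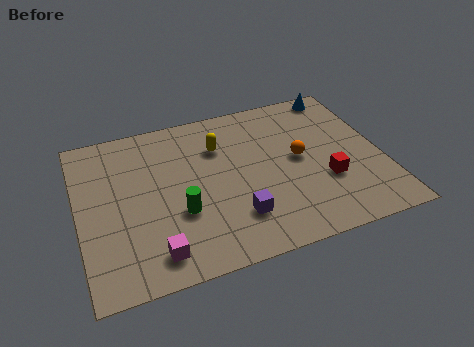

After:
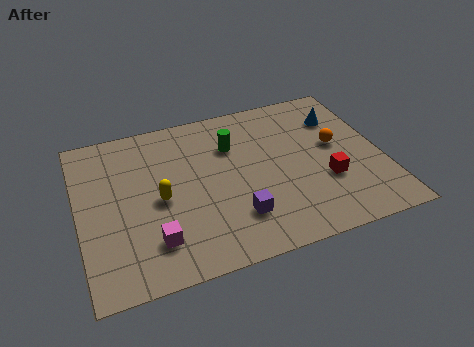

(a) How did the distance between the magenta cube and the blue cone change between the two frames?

-1.3

They were about 10.1 units apart before and 8.8 after — 1.3 units closer together.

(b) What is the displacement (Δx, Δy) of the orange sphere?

(1.5, 0.3)

The orange sphere started near (8.6, 4.4) and ended near (10.1, 4.7).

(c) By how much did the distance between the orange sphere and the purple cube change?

+1.4

The distance was about 3.5 in the first image and 4.9 in the second, so they moved 1.4 units further apart.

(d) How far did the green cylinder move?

3.7

The green cylinder moved from about (3.8, 3.0) to (6.1, 5.9), a distance of √(2.3² + 2.9²) ≈ 3.7.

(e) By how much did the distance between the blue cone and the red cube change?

-1.4

The distance was about 4.8 in the first image and 3.4 in the second, so they moved 1.4 units closer together.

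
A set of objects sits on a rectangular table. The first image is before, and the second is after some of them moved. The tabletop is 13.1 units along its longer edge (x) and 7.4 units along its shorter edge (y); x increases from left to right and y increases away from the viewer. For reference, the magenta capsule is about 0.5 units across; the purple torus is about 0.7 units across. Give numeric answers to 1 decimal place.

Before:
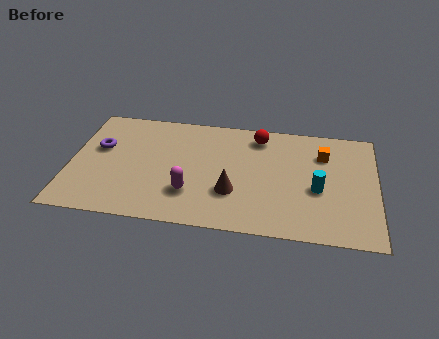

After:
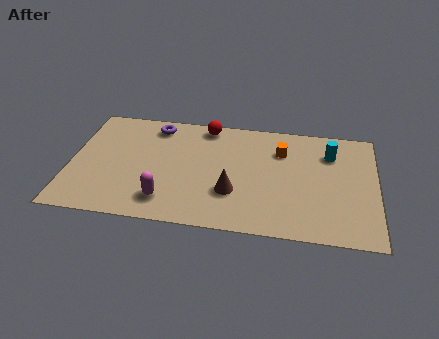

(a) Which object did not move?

the brown cone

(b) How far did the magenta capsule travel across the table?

1.2

The magenta capsule moved from about (5.2, 2.1) to (4.2, 1.5), a distance of √(1.0² + 0.6²) ≈ 1.2.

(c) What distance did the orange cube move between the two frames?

1.8

From (10.8, 5.4) to (9.0, 5.4), the orange cube covered √(1.8² + 0.0²) ≈ 1.8 units.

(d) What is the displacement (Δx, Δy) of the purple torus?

(2.3, 1.8)

The purple torus started near (1.2, 4.5) and ended near (3.5, 6.3).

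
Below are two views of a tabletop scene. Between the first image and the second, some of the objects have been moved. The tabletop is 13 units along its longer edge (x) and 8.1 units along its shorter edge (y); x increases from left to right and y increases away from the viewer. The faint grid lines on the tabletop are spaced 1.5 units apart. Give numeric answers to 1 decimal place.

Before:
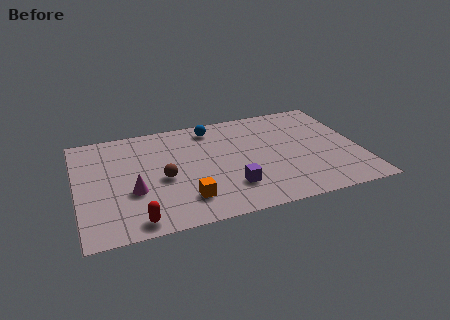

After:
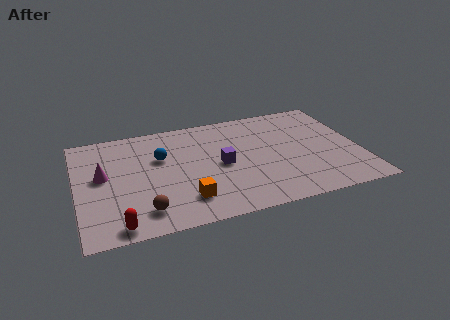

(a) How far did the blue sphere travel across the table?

3.0

From (6.4, 6.9) to (3.9, 5.2), the blue sphere covered √(2.5² + 1.7²) ≈ 3.0 units.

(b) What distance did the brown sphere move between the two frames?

2.3

The brown sphere moved from about (3.9, 3.6) to (2.9, 1.5), a distance of √(1.0² + 2.1²) ≈ 2.3.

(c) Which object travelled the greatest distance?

the blue sphere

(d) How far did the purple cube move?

1.8

The purple cube was near (6.9, 2.1) before and (6.6, 3.9) after, so it travelled √(0.3² + 1.8²) ≈ 1.8 units.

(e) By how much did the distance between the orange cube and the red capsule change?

+0.8

The distance was about 2.5 in the first image and 3.3 in the second, so they moved 0.8 units further apart.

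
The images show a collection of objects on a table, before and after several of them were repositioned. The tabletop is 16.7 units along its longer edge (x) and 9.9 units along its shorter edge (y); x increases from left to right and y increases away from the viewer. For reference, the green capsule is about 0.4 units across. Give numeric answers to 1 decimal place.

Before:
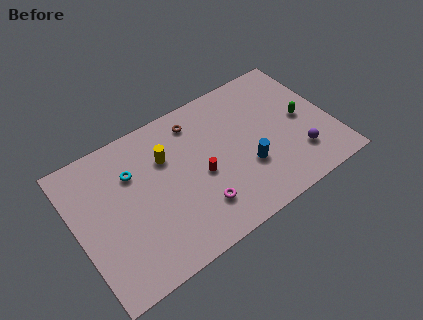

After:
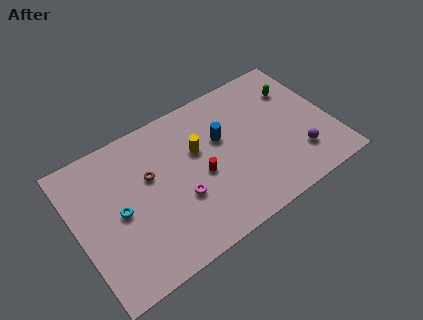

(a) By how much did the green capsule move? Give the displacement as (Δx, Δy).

(0.0, 2.3)

The green capsule was at about (14.9, 4.9) and moved to about (14.9, 7.2).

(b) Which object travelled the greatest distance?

the brown torus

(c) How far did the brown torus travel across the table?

4.0

From (8.3, 8.2) to (4.9, 6.1), the brown torus covered √(3.4² + 2.1²) ≈ 4.0 units.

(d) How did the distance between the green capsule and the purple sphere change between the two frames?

+2.3

The distance was about 2.5 in the first image and 4.8 in the second, so they moved 2.3 units further apart.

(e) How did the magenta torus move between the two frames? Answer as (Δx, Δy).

(-1.0, 1.2)

The magenta torus was at about (7.5, 2.4) and moved to about (6.5, 3.6).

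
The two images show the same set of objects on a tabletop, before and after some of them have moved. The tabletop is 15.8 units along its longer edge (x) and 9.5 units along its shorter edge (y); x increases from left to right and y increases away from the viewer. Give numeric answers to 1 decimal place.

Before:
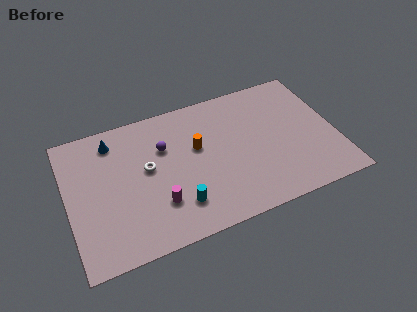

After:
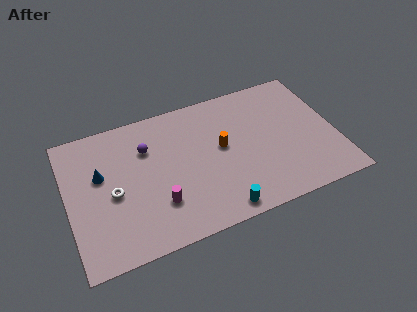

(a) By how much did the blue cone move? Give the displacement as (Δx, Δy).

(-0.9, -2.1)

The blue cone started near (2.9, 7.9) and ended near (2.0, 5.8).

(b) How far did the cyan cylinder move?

2.6

The cyan cylinder was near (6.2, 2.2) before and (8.5, 1.0) after, so it travelled √(2.3² + 1.2²) ≈ 2.6 units.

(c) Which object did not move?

the magenta cylinder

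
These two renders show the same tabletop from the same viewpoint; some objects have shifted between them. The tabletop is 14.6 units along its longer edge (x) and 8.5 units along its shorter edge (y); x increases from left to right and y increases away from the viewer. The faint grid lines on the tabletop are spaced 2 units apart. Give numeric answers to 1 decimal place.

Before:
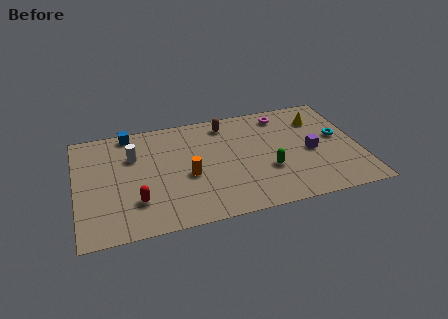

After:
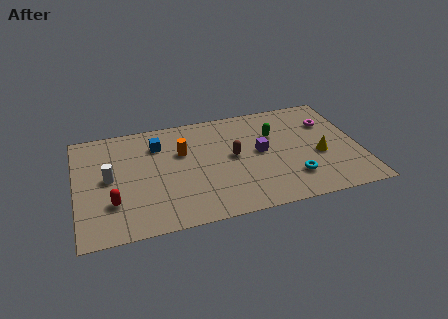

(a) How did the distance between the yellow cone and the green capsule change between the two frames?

-1.4

They were about 4.5 units apart before and 3.1 after — 1.4 units closer together.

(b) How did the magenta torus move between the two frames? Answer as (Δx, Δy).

(2.3, -1.2)

The magenta torus was at about (10.9, 7.2) and moved to about (13.2, 6.0).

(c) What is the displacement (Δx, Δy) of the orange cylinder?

(-0.2, 1.9)

The orange cylinder was at about (5.7, 3.6) and moved to about (5.5, 5.5).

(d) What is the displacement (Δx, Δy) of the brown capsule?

(0.2, -2.7)

The brown capsule was at about (7.9, 7.2) and moved to about (8.1, 4.5).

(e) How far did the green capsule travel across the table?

2.7

The green capsule moved from about (9.8, 3.0) to (10.3, 5.7), a distance of √(0.5² + 2.7²) ≈ 2.7.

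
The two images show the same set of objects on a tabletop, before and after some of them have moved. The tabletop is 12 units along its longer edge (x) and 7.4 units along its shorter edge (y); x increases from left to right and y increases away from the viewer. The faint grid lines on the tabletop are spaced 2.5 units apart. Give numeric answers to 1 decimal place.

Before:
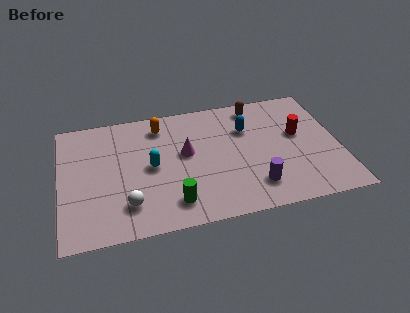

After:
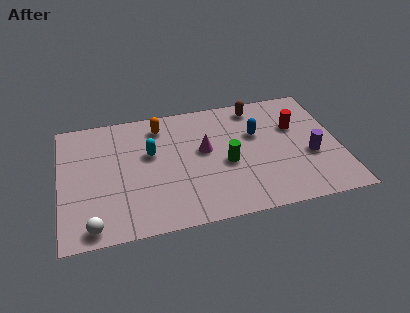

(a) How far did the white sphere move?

1.7

The white sphere was near (2.8, 1.7) before and (1.3, 0.8) after, so it travelled √(1.5² + 0.9²) ≈ 1.7 units.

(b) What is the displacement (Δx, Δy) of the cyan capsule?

(0.0, 0.8)

The cyan capsule was at about (3.9, 3.7) and moved to about (3.9, 4.5).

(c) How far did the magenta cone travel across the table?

0.8

From (5.4, 4.2) to (6.2, 4.2), the magenta cone covered √(0.8² + 0.0²) ≈ 0.8 units.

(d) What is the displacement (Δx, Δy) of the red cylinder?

(-0.1, 0.5)

From the two frames, the red cylinder sits at roughly (10.3, 4.3) before and (10.2, 4.8) after.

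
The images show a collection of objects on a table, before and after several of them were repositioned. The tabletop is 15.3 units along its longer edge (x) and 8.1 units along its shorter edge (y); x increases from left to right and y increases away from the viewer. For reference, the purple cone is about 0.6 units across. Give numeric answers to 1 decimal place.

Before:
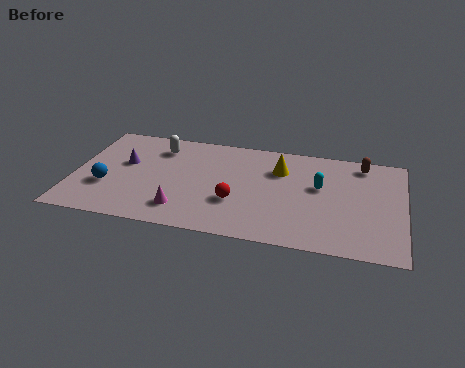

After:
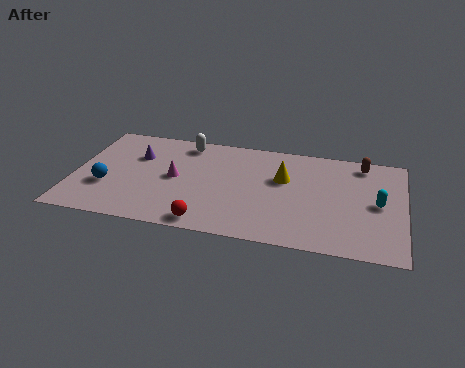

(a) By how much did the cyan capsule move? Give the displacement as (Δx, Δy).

(2.7, -0.8)

The cyan capsule started near (11.4, 4.8) and ended near (14.1, 4.0).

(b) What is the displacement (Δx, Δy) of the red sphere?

(-1.2, -1.9)

From the two frames, the red sphere sits at roughly (7.6, 2.8) before and (6.4, 0.9) after.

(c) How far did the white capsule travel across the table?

1.3

From (3.8, 6.4) to (5.0, 7.0), the white capsule covered √(1.2² + 0.6²) ≈ 1.3 units.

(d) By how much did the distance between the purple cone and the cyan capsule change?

+2.3

The distance was about 9.1 in the first image and 11.4 in the second, so they moved 2.3 units further apart.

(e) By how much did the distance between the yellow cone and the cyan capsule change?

+2.4

They were about 2.1 units apart before and 4.5 after — 2.4 units further apart.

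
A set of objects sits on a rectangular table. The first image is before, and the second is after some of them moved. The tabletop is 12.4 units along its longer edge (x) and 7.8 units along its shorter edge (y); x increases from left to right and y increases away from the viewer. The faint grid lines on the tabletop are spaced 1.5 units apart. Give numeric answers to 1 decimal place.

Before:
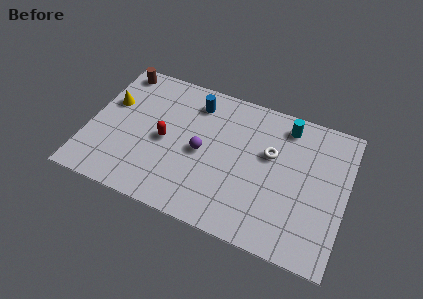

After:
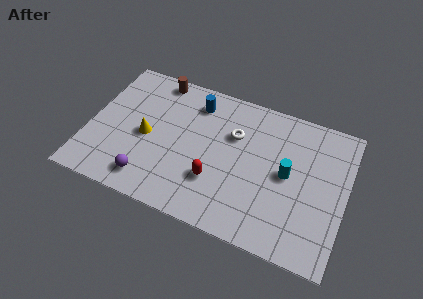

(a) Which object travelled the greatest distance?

the purple sphere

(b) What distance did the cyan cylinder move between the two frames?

2.6

From (9.3, 6.6) to (9.6, 4.0), the cyan cylinder covered √(0.3² + 2.6²) ≈ 2.6 units.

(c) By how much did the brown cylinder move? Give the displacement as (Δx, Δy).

(1.9, 0.1)

From the two frames, the brown cylinder sits at roughly (1.0, 6.9) before and (2.9, 7.0) after.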